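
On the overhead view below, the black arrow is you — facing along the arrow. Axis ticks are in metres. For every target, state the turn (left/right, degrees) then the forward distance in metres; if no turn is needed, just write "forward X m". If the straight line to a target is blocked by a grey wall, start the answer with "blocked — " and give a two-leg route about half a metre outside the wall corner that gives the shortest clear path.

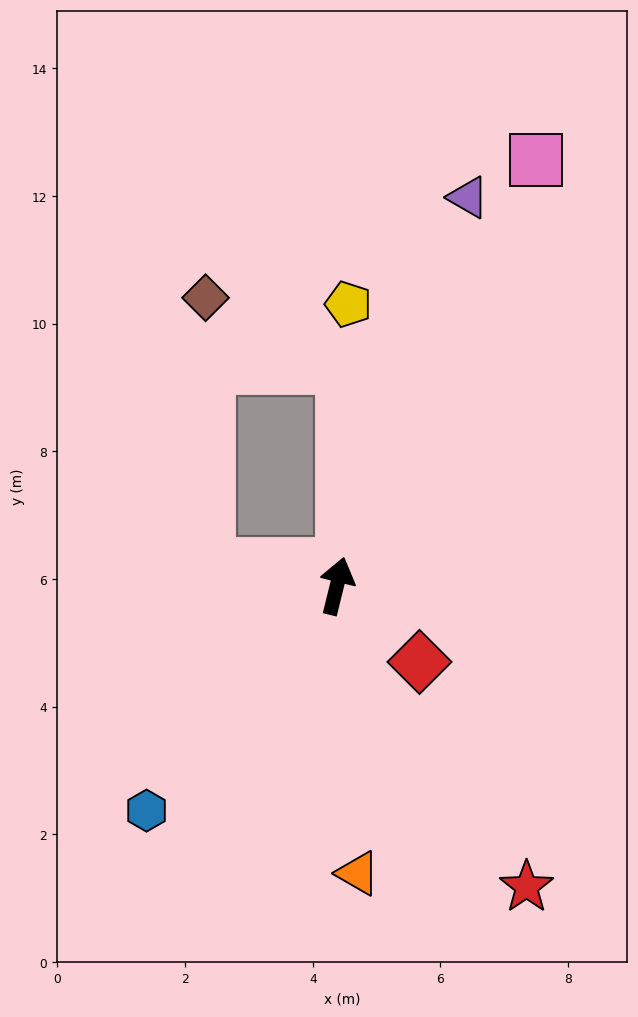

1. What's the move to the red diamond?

turn right 119°, forward 1.8 m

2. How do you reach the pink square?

turn right 11°, forward 7.4 m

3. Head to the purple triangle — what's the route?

turn right 5°, forward 6.4 m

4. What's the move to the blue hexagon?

turn left 154°, forward 4.6 m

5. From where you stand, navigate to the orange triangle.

turn right 162°, forward 4.5 m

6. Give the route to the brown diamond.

blocked — turn left 95°, forward 2.0 m, then turn right 81°, forward 4.2 m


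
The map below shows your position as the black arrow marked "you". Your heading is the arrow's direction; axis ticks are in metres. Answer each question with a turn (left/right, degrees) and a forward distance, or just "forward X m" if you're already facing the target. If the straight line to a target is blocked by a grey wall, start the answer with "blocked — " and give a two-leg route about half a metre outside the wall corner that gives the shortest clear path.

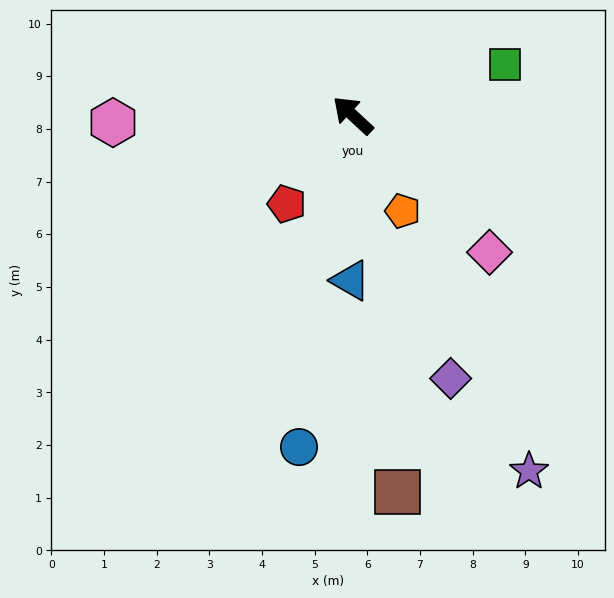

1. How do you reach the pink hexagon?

turn left 45°, forward 4.6 m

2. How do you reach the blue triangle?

turn left 132°, forward 3.1 m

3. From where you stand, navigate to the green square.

turn right 119°, forward 3.0 m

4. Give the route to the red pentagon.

turn left 96°, forward 2.1 m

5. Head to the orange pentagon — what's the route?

turn left 160°, forward 2.0 m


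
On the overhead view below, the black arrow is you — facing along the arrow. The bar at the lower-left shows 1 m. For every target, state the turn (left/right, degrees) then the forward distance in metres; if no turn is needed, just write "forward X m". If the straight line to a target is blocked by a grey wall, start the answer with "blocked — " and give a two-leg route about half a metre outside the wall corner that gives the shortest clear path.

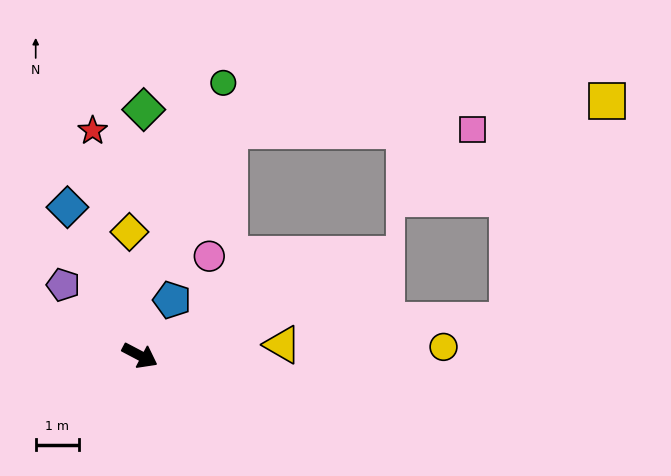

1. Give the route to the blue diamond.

turn left 144°, forward 3.9 m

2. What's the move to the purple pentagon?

turn left 165°, forward 2.4 m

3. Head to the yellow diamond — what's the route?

turn left 123°, forward 2.9 m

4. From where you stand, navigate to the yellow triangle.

turn left 32°, forward 3.3 m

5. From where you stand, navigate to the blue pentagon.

turn left 88°, forward 1.5 m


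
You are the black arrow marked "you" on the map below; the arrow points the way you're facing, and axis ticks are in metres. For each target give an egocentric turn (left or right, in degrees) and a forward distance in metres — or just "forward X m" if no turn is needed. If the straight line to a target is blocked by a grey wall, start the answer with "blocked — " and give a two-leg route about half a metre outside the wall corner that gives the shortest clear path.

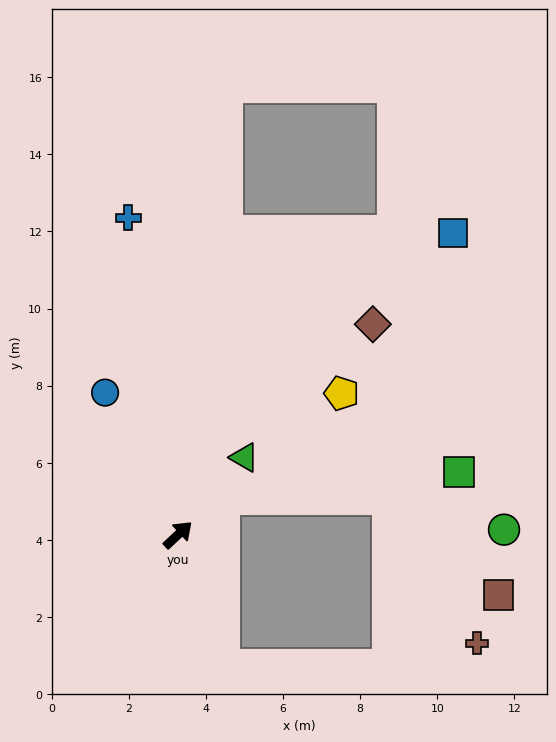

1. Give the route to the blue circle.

turn left 74°, forward 4.1 m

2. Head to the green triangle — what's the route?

turn left 6°, forward 2.6 m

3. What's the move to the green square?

blocked — turn right 4°, forward 1.5 m, then turn right 33°, forward 6.1 m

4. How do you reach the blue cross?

turn left 56°, forward 8.3 m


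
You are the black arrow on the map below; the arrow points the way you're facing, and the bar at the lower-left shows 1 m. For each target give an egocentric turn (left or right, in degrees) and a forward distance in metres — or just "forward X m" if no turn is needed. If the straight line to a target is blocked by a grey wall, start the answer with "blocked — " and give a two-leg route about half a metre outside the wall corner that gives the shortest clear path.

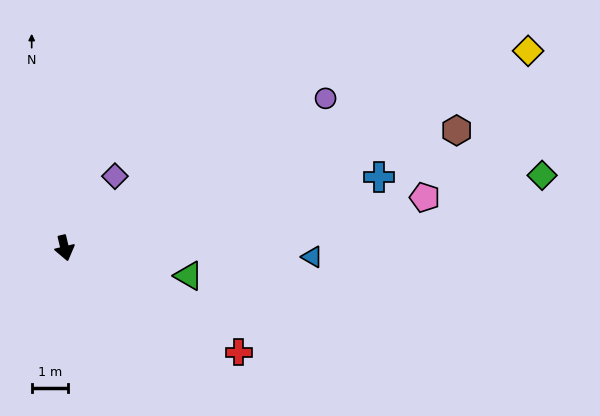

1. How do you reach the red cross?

turn left 46°, forward 5.6 m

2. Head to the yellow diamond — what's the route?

turn left 100°, forward 14.0 m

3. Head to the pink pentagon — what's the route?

turn left 85°, forward 10.1 m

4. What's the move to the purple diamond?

turn left 132°, forward 2.4 m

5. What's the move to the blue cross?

turn left 89°, forward 8.9 m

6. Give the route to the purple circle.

turn left 106°, forward 8.4 m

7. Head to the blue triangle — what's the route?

turn left 75°, forward 6.9 m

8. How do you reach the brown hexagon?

turn left 93°, forward 11.4 m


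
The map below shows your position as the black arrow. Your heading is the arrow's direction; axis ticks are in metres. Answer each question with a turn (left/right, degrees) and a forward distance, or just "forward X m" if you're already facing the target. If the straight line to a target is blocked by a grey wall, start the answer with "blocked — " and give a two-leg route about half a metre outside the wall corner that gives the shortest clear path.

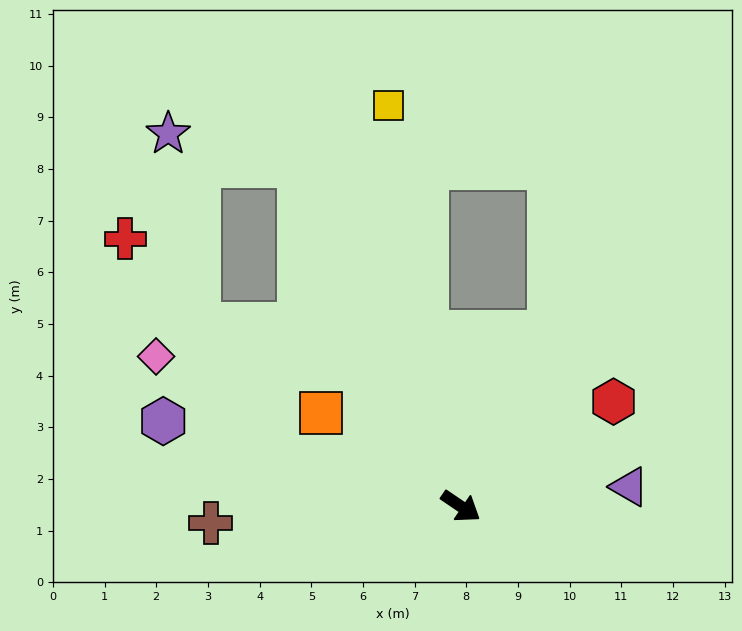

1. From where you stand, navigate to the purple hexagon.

turn right 162°, forward 6.0 m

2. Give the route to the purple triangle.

turn left 41°, forward 3.3 m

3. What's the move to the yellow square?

turn left 134°, forward 7.9 m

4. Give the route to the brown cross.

turn right 142°, forward 4.9 m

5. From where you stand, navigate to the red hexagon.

turn left 69°, forward 3.6 m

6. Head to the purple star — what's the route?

blocked — turn left 150°, forward 7.3 m, then turn left 51°, forward 2.6 m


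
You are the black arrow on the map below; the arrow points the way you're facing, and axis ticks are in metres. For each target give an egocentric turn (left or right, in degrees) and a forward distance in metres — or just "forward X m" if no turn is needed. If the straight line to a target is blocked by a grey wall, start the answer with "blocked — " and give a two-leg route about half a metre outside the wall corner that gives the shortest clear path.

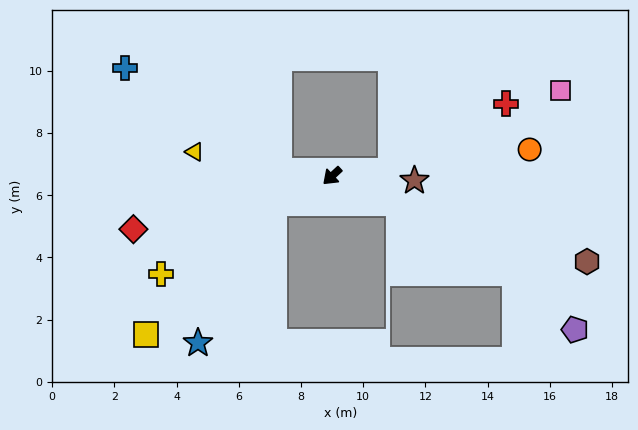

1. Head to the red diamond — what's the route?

turn right 28°, forward 6.6 m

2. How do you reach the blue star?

blocked — turn right 18°, forward 2.1 m, then turn left 37°, forward 5.1 m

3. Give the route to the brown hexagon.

turn left 119°, forward 8.6 m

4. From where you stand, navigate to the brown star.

turn left 134°, forward 2.7 m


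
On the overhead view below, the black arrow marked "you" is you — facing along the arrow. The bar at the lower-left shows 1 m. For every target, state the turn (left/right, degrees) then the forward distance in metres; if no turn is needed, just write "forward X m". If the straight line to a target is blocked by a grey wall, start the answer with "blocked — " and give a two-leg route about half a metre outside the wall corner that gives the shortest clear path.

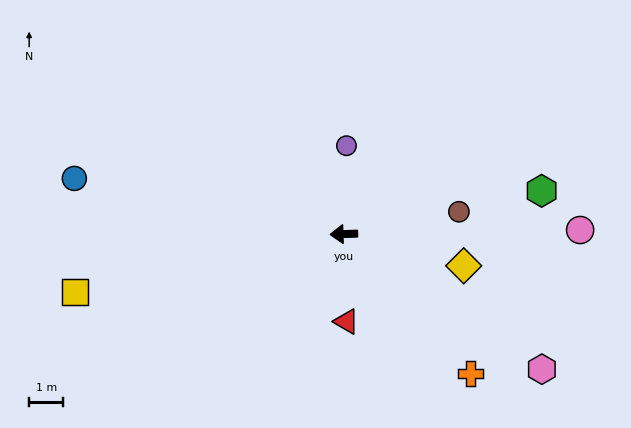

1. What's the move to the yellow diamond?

turn left 163°, forward 3.7 m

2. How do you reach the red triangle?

turn left 90°, forward 2.6 m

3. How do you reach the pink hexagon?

turn left 144°, forward 7.1 m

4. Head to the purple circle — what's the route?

turn right 94°, forward 2.6 m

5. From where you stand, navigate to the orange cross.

turn left 130°, forward 5.5 m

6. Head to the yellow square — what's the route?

turn left 10°, forward 8.1 m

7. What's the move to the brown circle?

turn right 171°, forward 3.5 m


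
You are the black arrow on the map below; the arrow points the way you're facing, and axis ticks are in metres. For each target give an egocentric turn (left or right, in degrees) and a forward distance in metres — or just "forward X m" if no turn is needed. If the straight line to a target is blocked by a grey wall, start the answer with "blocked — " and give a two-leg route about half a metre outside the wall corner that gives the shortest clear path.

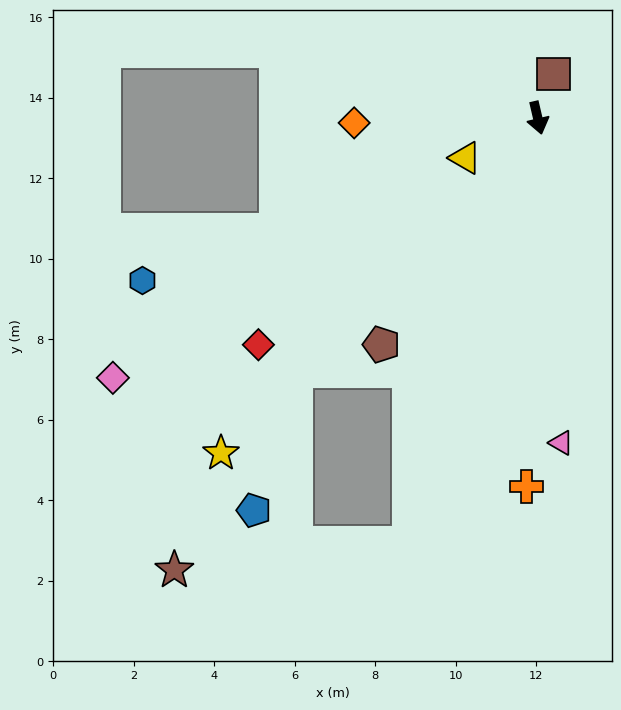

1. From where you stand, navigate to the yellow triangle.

turn right 74°, forward 2.1 m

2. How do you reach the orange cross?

turn right 15°, forward 9.2 m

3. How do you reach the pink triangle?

turn right 9°, forward 8.1 m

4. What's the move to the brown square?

turn left 147°, forward 1.2 m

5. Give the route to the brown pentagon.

turn right 48°, forward 6.8 m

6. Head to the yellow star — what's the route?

turn right 56°, forward 11.5 m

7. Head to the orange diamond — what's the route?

turn right 102°, forward 4.6 m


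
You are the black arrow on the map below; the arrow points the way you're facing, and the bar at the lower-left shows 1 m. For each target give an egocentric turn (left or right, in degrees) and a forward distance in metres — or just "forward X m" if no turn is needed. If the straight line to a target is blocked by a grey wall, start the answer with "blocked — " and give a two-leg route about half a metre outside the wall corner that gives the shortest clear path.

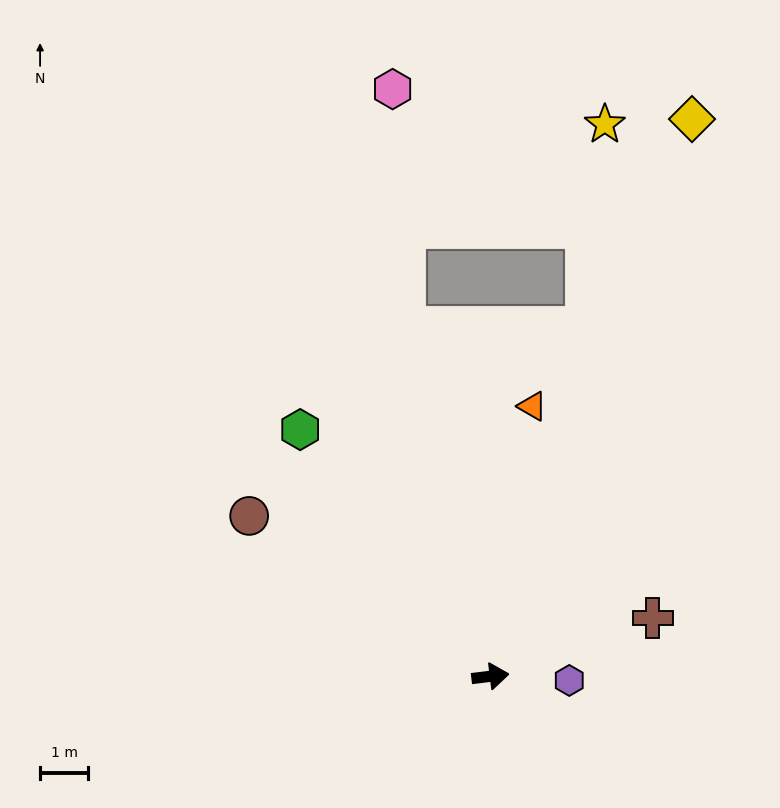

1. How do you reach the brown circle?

turn left 139°, forward 6.0 m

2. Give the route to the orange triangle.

turn left 74°, forward 5.7 m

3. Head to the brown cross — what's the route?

turn left 13°, forward 3.6 m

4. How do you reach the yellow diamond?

turn left 63°, forward 12.3 m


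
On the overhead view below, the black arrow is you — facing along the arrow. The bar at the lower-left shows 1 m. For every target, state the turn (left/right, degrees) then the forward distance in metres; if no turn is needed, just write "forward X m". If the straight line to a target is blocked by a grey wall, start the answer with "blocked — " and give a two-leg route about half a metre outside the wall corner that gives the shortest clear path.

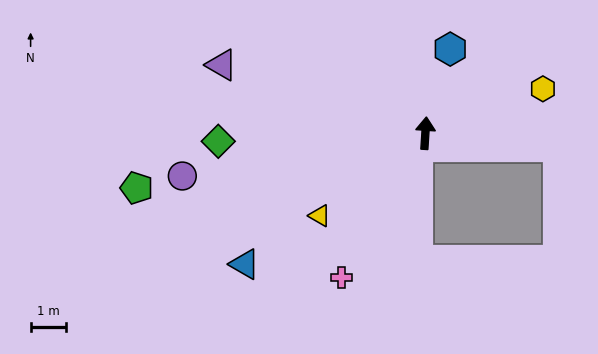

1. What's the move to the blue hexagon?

turn right 13°, forward 2.5 m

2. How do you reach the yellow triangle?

turn left 132°, forward 3.8 m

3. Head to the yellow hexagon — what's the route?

turn right 66°, forward 3.6 m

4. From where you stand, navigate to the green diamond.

turn left 96°, forward 5.9 m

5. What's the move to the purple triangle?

turn left 75°, forward 6.1 m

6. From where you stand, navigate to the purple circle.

turn left 104°, forward 7.0 m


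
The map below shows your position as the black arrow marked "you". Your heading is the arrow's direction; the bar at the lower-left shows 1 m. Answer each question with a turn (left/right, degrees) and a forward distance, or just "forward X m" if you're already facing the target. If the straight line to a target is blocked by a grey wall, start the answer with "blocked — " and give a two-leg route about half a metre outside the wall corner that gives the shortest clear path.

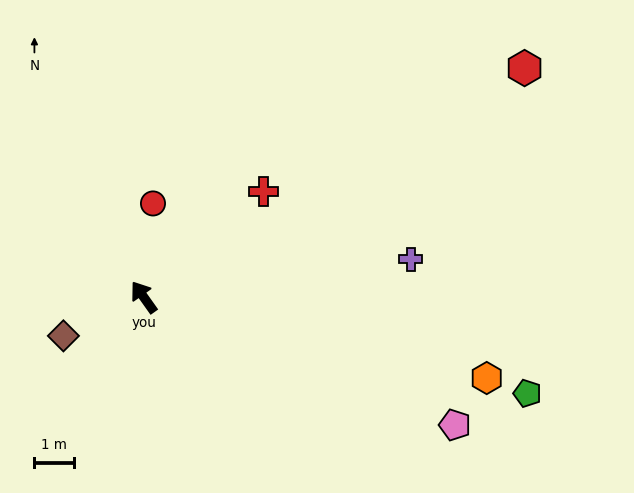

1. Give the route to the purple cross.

turn right 117°, forward 6.9 m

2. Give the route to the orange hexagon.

turn right 139°, forward 9.0 m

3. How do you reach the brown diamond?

turn left 80°, forward 2.3 m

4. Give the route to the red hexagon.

turn right 94°, forward 11.3 m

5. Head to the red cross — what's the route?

turn right 84°, forward 4.1 m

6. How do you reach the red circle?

turn right 41°, forward 2.4 m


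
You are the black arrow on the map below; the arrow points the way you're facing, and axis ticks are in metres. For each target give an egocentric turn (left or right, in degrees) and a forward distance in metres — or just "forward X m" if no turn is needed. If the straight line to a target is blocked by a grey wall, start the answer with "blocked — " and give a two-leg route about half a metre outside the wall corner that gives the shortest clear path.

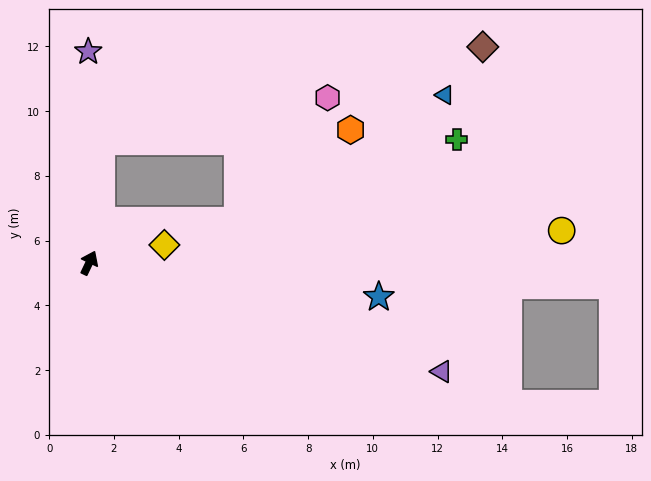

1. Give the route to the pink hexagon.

blocked — turn left 20°, forward 3.8 m, then turn right 74°, forward 7.1 m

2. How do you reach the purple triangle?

turn right 82°, forward 11.4 m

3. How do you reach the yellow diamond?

turn right 51°, forward 2.4 m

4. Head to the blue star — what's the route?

turn right 71°, forward 9.0 m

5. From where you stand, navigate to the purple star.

turn left 26°, forward 6.5 m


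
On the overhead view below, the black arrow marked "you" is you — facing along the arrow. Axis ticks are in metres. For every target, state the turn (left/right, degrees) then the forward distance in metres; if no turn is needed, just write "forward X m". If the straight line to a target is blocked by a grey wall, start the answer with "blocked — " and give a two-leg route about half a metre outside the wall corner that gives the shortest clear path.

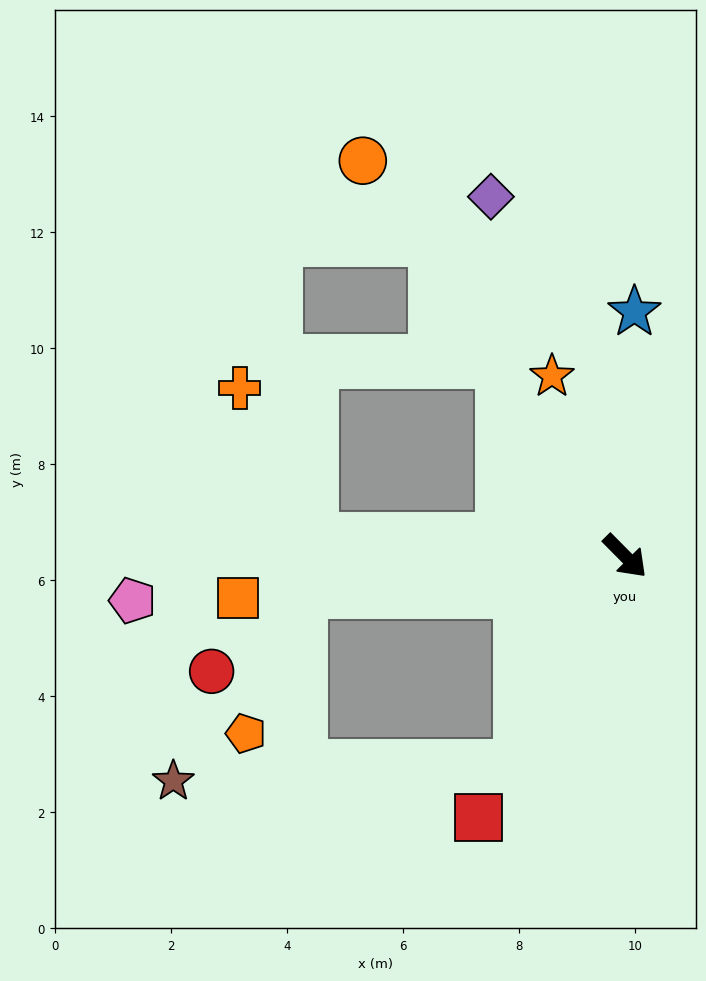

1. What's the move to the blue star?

turn left 133°, forward 4.2 m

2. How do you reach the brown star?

blocked — turn right 128°, forward 5.6 m, then turn left 48°, forward 3.9 m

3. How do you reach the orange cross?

blocked — turn right 138°, forward 5.4 m, then turn right 60°, forward 2.9 m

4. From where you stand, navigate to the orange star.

turn left 157°, forward 3.3 m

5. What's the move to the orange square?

turn right 129°, forward 6.7 m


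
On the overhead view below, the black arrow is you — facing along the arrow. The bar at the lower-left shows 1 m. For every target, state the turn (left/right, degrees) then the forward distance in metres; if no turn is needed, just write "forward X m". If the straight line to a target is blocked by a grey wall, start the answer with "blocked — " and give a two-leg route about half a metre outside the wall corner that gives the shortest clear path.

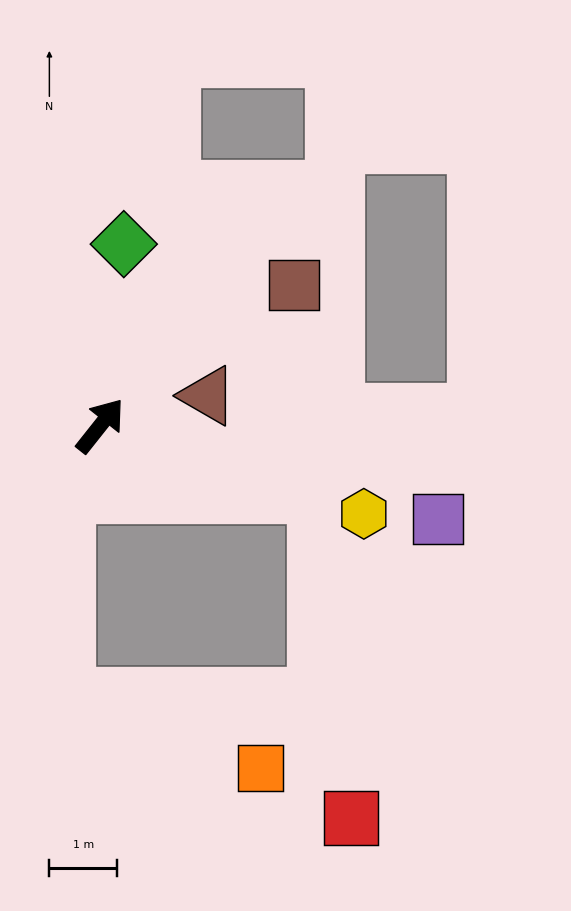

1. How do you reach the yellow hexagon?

turn right 70°, forward 4.1 m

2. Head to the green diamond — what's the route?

turn left 31°, forward 2.7 m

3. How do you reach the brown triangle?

turn right 36°, forward 1.7 m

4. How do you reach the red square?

blocked — turn right 69°, forward 3.4 m, then turn right 66°, forward 4.8 m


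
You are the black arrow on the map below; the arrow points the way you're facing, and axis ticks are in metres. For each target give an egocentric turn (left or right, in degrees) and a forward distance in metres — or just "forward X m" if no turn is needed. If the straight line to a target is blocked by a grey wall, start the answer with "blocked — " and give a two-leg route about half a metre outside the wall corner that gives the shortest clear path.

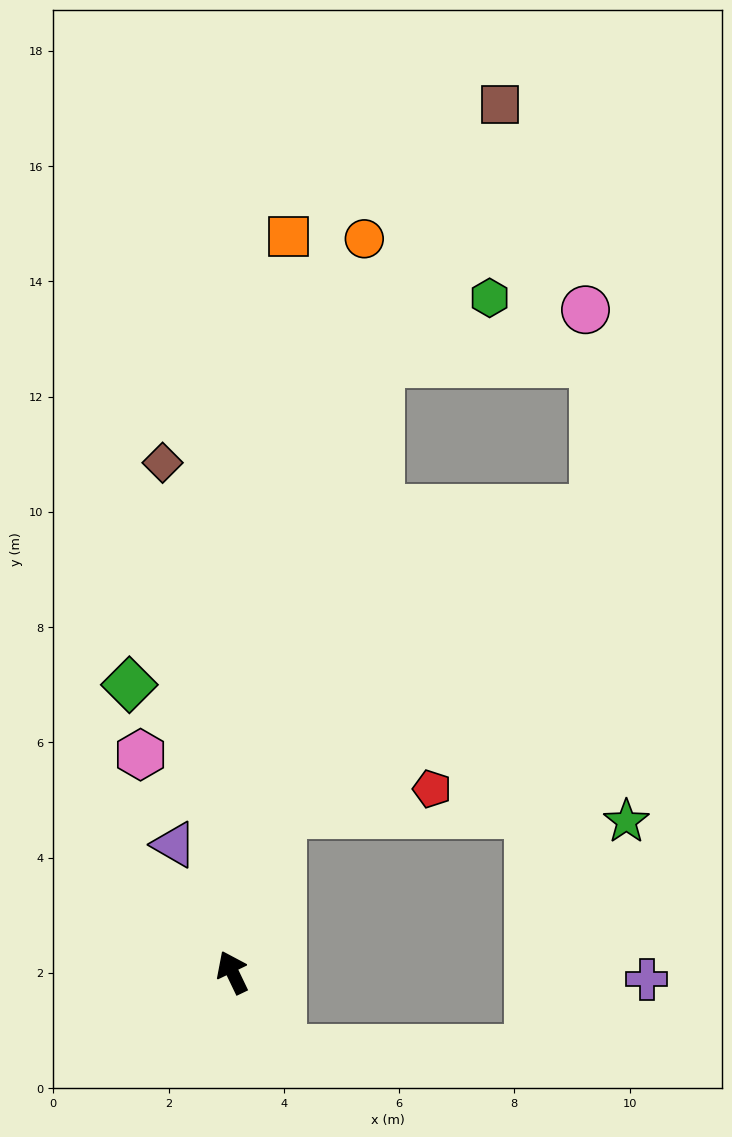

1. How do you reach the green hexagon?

blocked — turn right 39°, forward 10.9 m, then turn right 46°, forward 2.2 m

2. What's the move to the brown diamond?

turn right 18°, forward 8.9 m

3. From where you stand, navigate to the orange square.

turn right 30°, forward 12.8 m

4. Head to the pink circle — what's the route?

blocked — turn right 39°, forward 10.9 m, then turn right 62°, forward 3.7 m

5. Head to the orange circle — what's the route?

turn right 36°, forward 12.9 m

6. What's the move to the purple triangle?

forward 2.4 m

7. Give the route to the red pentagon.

blocked — turn right 43°, forward 2.9 m, then turn right 63°, forward 2.6 m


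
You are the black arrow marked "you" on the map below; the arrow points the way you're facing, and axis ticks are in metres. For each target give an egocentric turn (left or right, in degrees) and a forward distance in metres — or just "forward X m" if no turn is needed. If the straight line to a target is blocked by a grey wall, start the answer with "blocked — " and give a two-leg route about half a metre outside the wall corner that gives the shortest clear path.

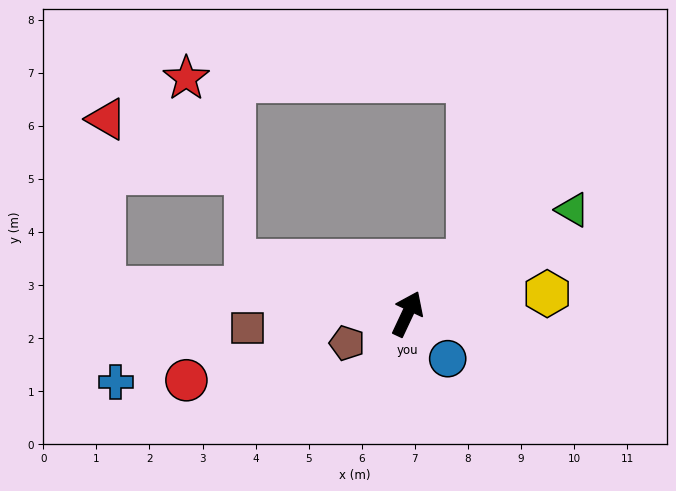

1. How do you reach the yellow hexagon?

turn right 57°, forward 2.7 m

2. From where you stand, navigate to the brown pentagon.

turn left 141°, forward 1.3 m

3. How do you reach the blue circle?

turn right 113°, forward 1.1 m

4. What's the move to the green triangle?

turn right 33°, forward 3.7 m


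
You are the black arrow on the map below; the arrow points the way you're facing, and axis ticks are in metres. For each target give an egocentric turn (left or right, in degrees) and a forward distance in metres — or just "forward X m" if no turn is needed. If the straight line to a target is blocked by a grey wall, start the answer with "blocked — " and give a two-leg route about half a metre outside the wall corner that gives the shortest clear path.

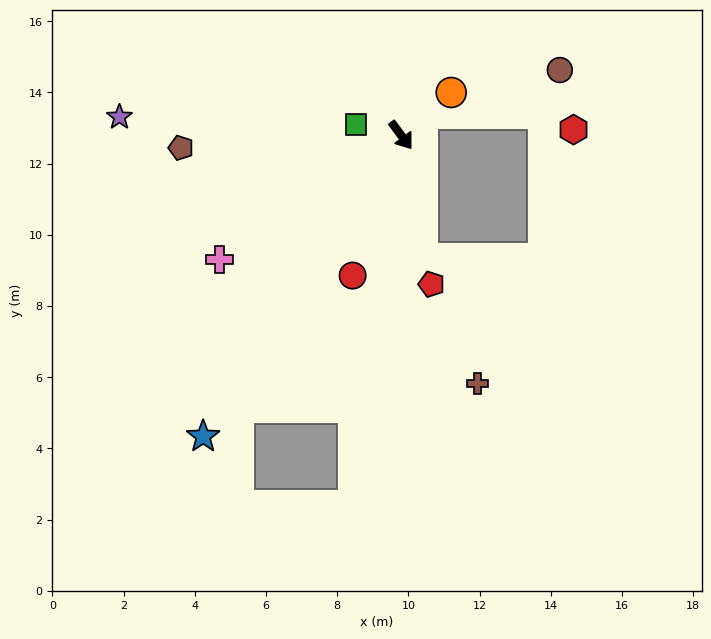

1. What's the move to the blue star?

turn right 70°, forward 10.1 m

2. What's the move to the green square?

turn right 140°, forward 1.3 m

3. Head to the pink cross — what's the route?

turn right 92°, forward 6.2 m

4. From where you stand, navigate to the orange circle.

turn left 94°, forward 1.8 m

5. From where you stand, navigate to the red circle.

turn right 56°, forward 4.2 m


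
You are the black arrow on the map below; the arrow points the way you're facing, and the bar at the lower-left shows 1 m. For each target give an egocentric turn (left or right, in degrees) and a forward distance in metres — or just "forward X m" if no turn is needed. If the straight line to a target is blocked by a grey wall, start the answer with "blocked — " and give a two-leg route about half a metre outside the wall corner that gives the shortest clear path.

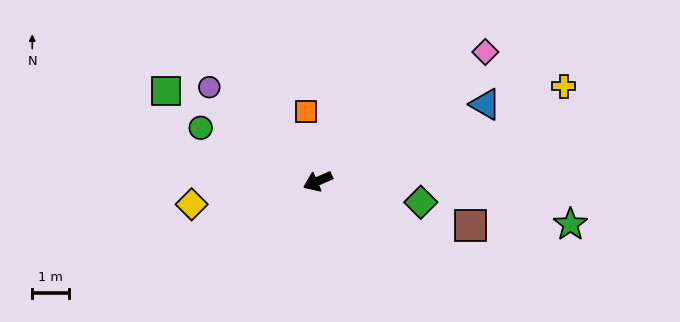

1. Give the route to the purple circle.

turn right 65°, forward 3.9 m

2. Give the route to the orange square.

turn right 104°, forward 1.9 m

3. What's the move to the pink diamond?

turn right 166°, forward 5.8 m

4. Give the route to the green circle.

turn right 48°, forward 3.5 m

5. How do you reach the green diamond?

turn left 145°, forward 2.9 m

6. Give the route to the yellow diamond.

turn right 13°, forward 3.5 m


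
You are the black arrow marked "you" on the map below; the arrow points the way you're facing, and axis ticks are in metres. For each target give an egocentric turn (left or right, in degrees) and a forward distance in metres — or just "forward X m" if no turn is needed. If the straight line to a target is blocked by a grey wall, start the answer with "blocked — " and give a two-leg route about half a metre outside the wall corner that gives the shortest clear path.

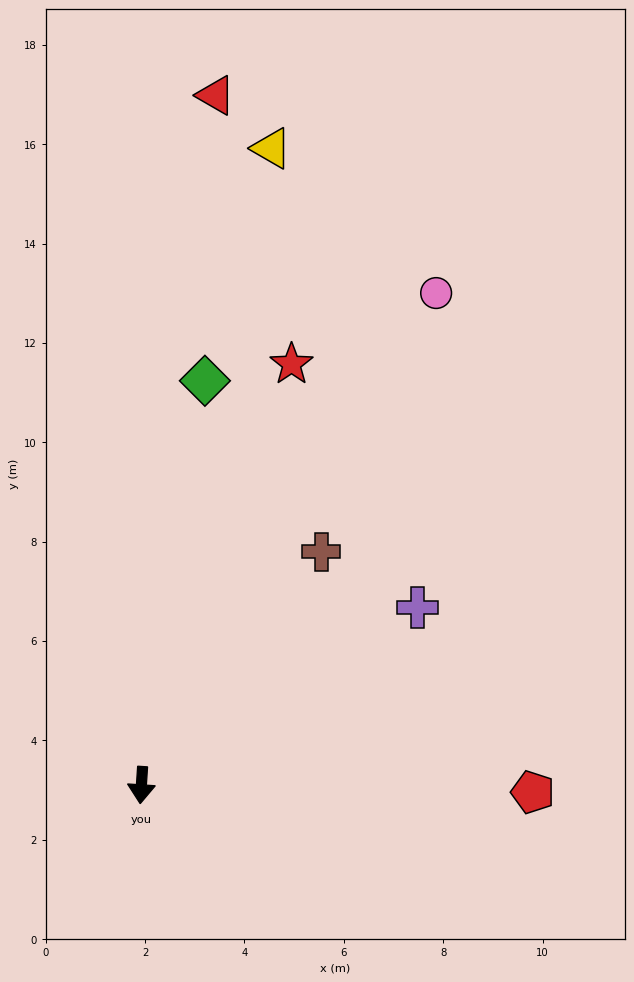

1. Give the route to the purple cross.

turn left 126°, forward 6.6 m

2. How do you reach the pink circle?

turn left 153°, forward 11.5 m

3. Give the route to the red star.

turn left 164°, forward 9.0 m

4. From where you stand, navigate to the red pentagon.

turn left 93°, forward 7.9 m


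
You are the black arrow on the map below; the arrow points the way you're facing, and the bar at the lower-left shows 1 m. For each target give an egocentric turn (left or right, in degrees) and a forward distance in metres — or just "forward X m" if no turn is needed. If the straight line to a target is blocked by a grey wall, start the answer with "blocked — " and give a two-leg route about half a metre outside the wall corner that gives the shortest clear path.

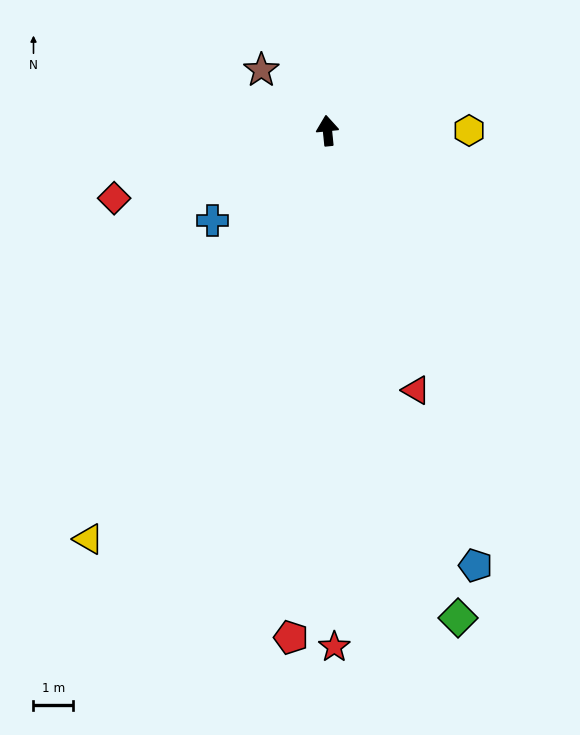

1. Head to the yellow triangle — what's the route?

turn left 144°, forward 11.9 m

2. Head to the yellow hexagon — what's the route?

turn right 96°, forward 3.6 m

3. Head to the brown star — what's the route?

turn left 42°, forward 2.2 m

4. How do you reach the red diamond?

turn left 102°, forward 5.6 m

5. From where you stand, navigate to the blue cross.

turn left 122°, forward 3.7 m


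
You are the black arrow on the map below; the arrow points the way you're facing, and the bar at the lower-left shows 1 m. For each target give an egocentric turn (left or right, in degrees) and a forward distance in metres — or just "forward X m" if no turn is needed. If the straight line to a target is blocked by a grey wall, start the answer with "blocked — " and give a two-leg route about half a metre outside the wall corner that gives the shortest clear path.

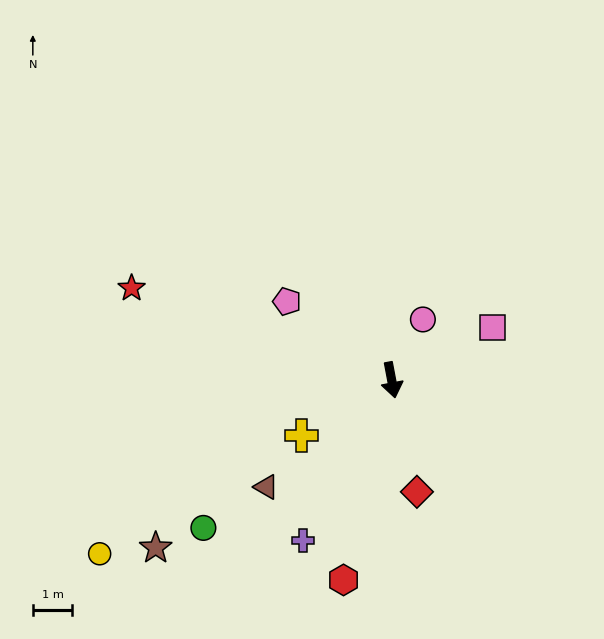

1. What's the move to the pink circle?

turn left 142°, forward 1.7 m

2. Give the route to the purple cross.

turn right 40°, forward 4.6 m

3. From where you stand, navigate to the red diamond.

turn left 2°, forward 2.9 m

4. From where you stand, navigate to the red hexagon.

turn right 24°, forward 5.2 m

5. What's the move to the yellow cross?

turn right 69°, forward 2.7 m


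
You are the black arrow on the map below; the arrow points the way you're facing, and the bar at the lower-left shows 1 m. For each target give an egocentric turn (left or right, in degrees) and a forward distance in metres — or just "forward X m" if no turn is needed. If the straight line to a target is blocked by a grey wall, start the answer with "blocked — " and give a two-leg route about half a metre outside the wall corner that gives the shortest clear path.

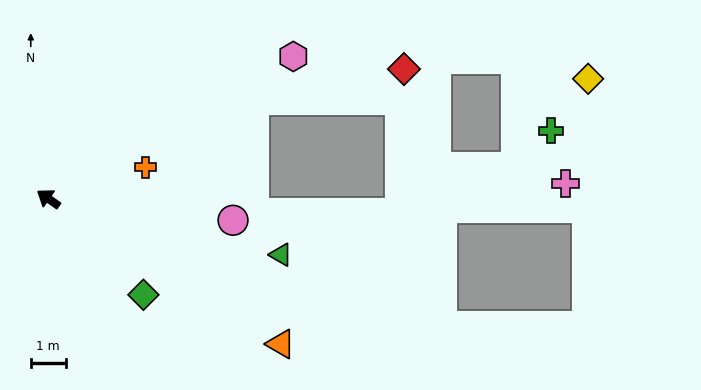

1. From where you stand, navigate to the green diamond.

turn left 170°, forward 3.9 m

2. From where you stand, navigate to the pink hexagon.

turn right 115°, forward 8.1 m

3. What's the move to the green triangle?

turn right 159°, forward 6.8 m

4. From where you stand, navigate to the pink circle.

turn right 152°, forward 5.3 m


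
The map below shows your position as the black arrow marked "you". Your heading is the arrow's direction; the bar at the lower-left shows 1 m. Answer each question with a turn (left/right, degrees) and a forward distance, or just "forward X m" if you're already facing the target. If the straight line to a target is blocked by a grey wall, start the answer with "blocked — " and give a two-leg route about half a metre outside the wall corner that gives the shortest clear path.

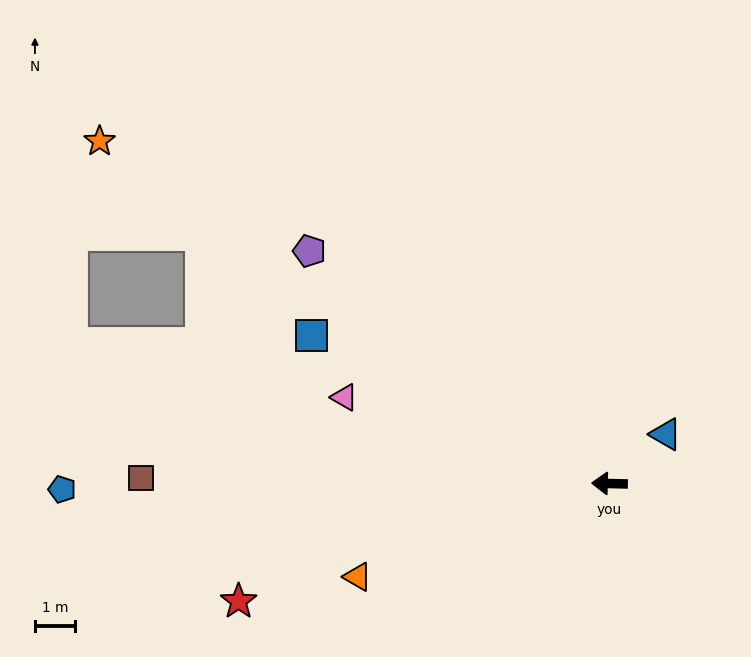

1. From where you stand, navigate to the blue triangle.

turn right 137°, forward 1.9 m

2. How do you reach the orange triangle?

turn left 22°, forward 6.7 m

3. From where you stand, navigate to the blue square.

turn right 25°, forward 8.3 m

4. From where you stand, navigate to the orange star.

turn right 32°, forward 15.3 m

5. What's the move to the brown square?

forward 11.7 m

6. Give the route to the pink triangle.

turn right 17°, forward 7.0 m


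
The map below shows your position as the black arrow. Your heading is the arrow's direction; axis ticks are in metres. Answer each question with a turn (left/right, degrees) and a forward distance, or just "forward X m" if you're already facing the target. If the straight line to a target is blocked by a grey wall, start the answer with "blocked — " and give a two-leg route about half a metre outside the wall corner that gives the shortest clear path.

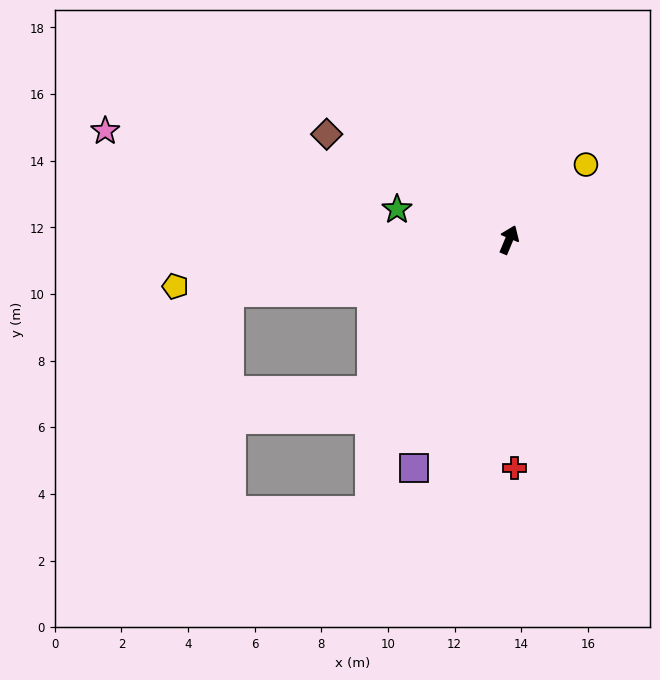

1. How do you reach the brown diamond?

turn left 83°, forward 6.3 m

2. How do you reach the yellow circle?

turn right 23°, forward 3.2 m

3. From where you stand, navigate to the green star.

turn left 97°, forward 3.5 m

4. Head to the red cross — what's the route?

turn right 156°, forward 6.9 m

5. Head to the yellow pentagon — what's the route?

turn left 121°, forward 10.1 m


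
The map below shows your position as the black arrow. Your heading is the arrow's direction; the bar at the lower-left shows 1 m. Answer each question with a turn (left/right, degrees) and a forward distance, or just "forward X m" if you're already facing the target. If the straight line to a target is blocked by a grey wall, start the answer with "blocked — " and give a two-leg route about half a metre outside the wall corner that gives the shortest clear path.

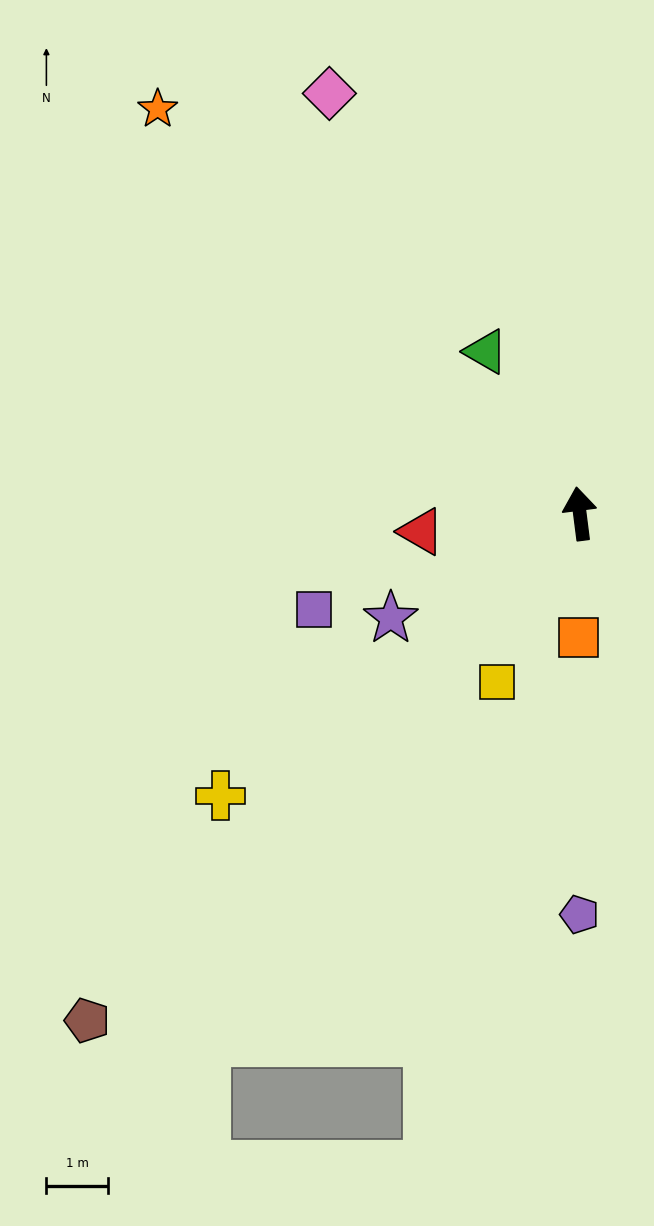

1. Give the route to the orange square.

turn left 172°, forward 2.0 m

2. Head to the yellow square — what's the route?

turn left 147°, forward 3.1 m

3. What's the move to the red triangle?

turn left 89°, forward 2.6 m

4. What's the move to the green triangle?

turn left 23°, forward 3.1 m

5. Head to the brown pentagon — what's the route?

turn left 129°, forward 11.5 m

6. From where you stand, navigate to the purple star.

turn left 112°, forward 3.5 m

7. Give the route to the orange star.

turn left 39°, forward 9.5 m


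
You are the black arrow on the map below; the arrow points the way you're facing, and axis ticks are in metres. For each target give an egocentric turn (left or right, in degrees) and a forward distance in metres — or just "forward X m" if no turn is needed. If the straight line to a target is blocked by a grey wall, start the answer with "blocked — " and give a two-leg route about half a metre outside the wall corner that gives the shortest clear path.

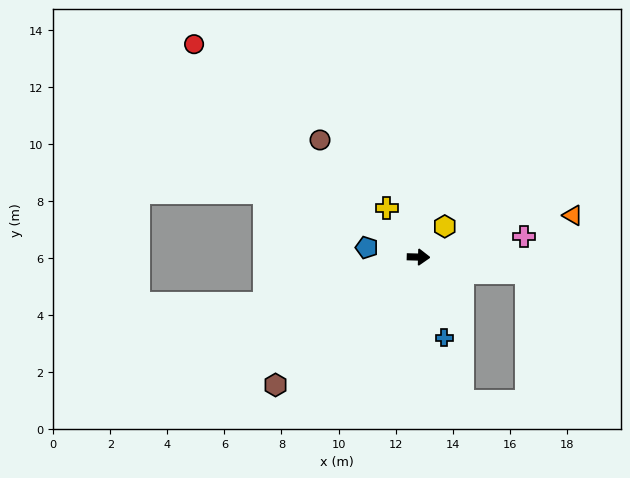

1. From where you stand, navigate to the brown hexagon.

turn right 137°, forward 6.7 m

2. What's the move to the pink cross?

turn left 13°, forward 3.8 m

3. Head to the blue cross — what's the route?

turn right 71°, forward 3.0 m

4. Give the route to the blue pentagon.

turn left 171°, forward 1.8 m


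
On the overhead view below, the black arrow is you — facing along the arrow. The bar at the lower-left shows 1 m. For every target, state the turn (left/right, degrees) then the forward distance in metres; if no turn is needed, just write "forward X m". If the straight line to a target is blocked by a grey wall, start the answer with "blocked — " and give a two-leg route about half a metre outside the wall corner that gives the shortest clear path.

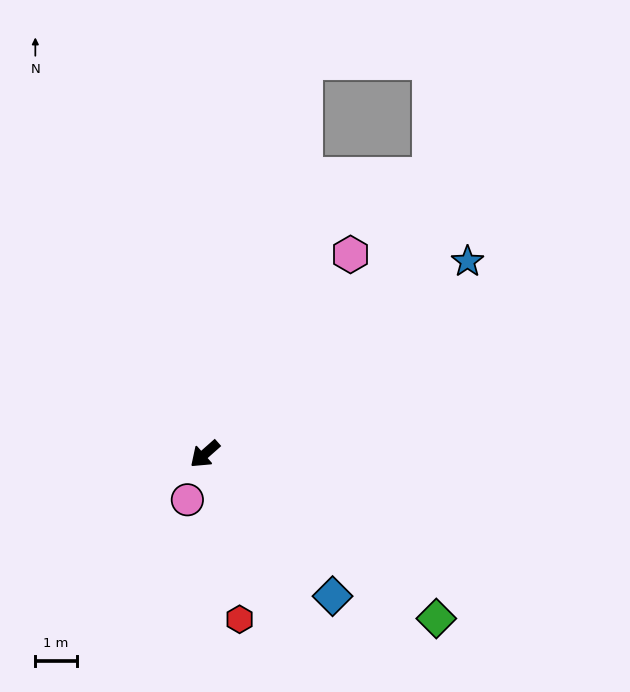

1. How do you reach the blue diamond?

turn left 90°, forward 4.6 m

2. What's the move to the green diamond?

turn left 103°, forward 6.9 m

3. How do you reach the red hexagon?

turn left 60°, forward 4.1 m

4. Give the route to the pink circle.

turn left 28°, forward 1.2 m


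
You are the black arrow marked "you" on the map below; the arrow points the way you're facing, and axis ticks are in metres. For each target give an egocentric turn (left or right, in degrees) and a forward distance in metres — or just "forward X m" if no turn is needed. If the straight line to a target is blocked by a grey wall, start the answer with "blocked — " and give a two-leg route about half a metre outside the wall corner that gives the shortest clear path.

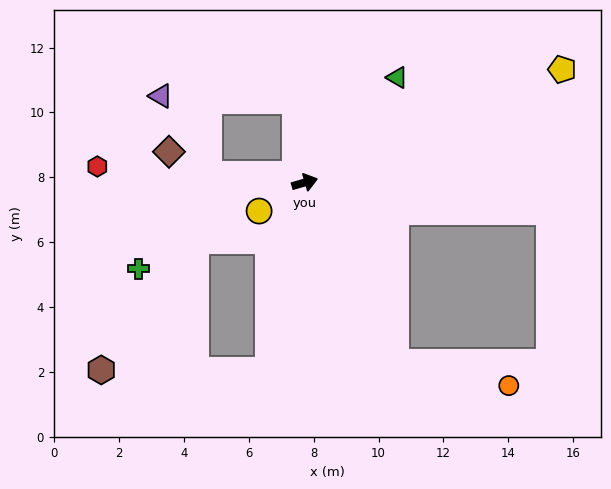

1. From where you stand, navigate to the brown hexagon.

blocked — turn right 117°, forward 5.9 m, then turn right 80°, forward 5.2 m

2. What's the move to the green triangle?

turn left 32°, forward 4.3 m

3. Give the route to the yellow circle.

turn right 164°, forward 1.7 m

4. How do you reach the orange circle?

blocked — turn right 79°, forward 6.2 m, then turn left 51°, forward 3.6 m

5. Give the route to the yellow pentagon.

turn left 8°, forward 8.7 m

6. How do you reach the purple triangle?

blocked — turn left 159°, forward 3.0 m, then turn right 54°, forward 2.8 m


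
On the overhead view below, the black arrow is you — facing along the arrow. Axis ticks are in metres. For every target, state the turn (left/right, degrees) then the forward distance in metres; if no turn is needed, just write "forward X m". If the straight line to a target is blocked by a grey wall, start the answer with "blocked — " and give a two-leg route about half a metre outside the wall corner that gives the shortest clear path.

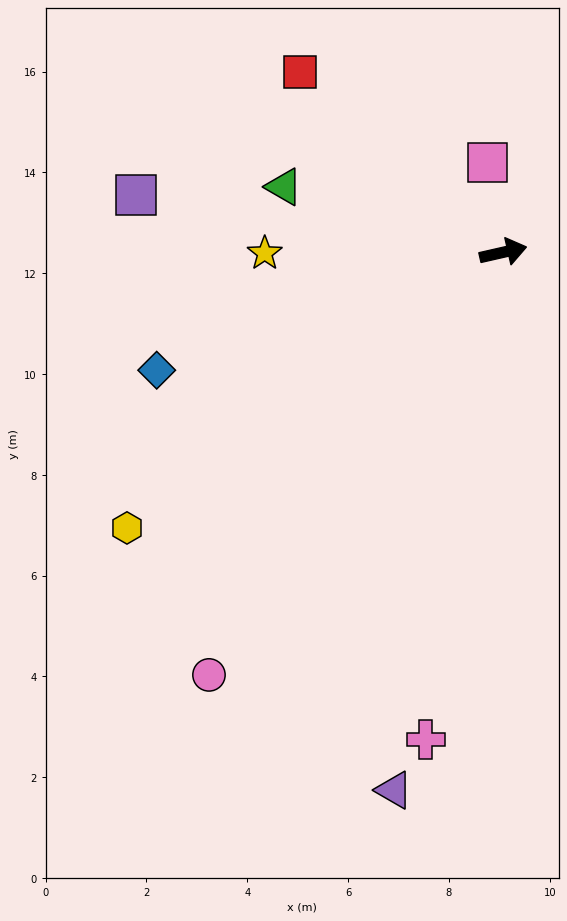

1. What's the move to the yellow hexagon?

turn right 157°, forward 9.3 m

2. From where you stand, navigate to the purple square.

turn left 158°, forward 7.4 m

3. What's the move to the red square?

turn left 126°, forward 5.4 m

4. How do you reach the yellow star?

turn left 167°, forward 4.7 m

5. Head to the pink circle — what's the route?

turn right 138°, forward 10.2 m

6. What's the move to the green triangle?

turn left 151°, forward 4.5 m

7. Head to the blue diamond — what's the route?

turn right 174°, forward 7.3 m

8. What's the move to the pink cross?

turn right 112°, forward 9.8 m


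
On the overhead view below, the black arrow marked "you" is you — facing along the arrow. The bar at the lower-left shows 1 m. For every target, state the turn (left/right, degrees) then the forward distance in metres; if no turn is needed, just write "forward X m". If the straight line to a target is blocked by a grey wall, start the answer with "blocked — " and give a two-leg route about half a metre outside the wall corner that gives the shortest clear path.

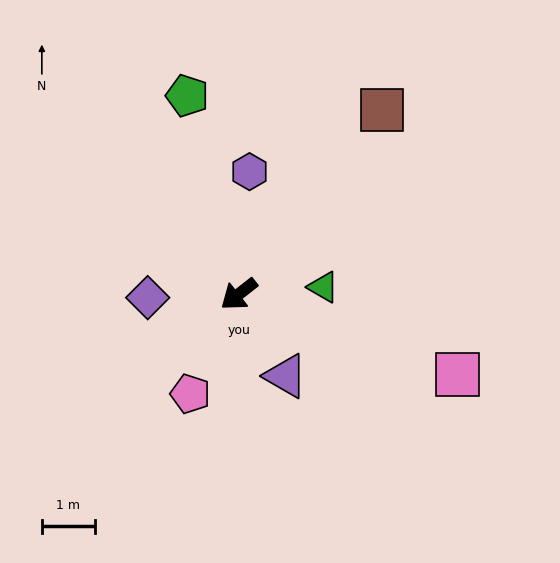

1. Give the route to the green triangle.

turn left 147°, forward 1.6 m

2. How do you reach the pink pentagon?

turn left 26°, forward 2.1 m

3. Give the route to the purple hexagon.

turn right 133°, forward 2.3 m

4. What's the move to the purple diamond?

turn right 36°, forward 1.7 m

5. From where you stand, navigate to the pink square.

turn left 122°, forward 4.4 m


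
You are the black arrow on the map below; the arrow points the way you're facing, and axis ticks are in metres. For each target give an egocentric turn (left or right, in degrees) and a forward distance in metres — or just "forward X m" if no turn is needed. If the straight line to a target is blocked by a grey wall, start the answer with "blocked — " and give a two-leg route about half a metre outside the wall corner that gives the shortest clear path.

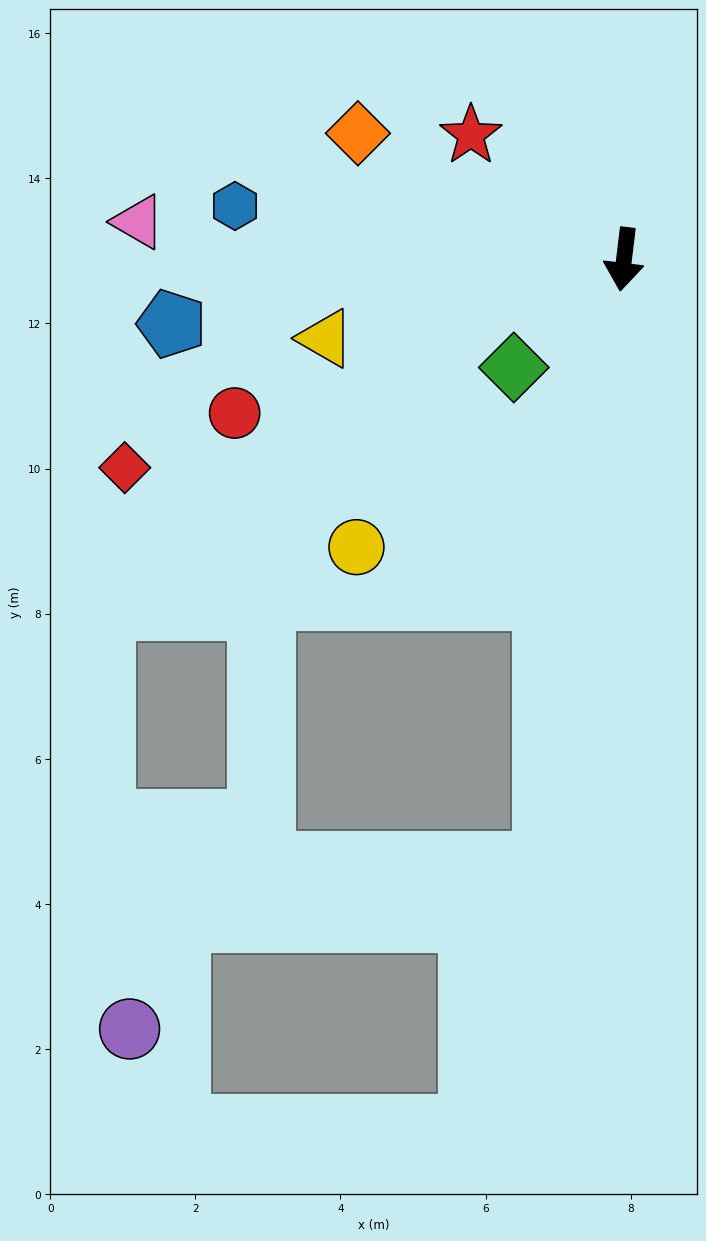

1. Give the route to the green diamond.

turn right 39°, forward 2.1 m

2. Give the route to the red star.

turn right 122°, forward 2.7 m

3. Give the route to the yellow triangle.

turn right 68°, forward 4.3 m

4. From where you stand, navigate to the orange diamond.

turn right 108°, forward 4.1 m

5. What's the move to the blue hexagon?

turn right 91°, forward 5.4 m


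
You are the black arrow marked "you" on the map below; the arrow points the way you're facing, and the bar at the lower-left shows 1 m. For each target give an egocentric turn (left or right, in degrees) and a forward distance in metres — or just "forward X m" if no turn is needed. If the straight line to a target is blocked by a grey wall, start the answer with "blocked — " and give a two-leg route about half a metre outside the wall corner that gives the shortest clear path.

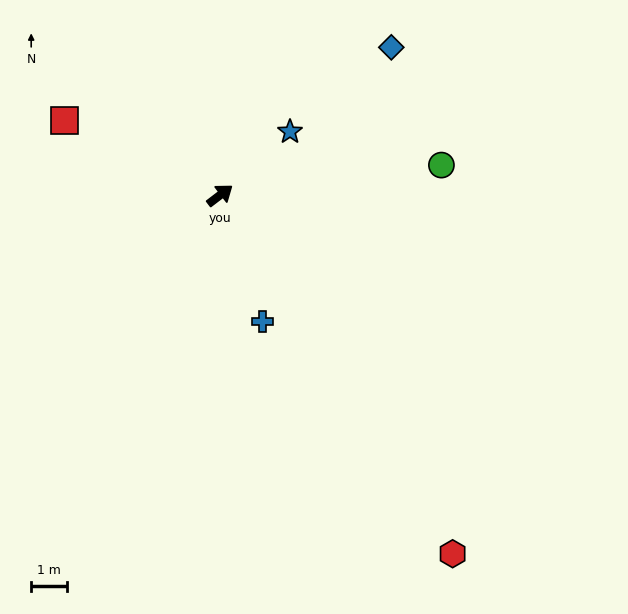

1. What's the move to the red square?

turn left 117°, forward 4.9 m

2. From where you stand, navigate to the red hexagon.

turn right 94°, forward 12.1 m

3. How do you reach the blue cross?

turn right 109°, forward 3.8 m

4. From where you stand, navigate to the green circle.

turn right 30°, forward 6.3 m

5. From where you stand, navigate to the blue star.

turn left 5°, forward 2.7 m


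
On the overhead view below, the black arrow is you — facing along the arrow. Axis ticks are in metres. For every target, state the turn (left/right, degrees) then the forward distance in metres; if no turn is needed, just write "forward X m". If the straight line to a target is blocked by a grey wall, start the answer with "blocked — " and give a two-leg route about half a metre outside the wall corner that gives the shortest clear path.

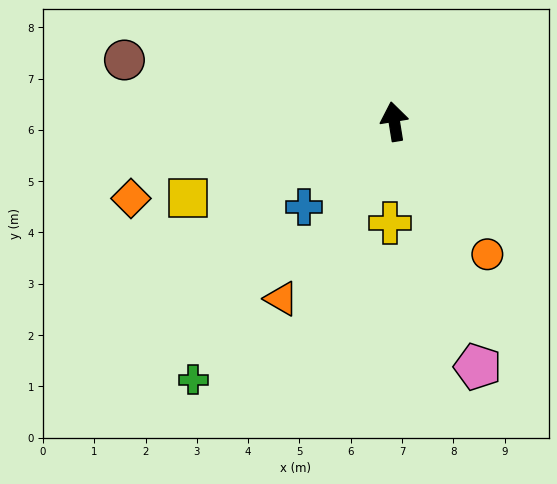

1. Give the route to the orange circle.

turn right 154°, forward 3.2 m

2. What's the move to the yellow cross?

turn left 169°, forward 2.0 m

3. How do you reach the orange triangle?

turn left 138°, forward 4.1 m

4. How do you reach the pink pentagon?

turn right 170°, forward 5.1 m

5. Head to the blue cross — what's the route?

turn left 124°, forward 2.4 m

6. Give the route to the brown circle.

turn left 68°, forward 5.4 m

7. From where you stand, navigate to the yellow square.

turn left 101°, forward 4.3 m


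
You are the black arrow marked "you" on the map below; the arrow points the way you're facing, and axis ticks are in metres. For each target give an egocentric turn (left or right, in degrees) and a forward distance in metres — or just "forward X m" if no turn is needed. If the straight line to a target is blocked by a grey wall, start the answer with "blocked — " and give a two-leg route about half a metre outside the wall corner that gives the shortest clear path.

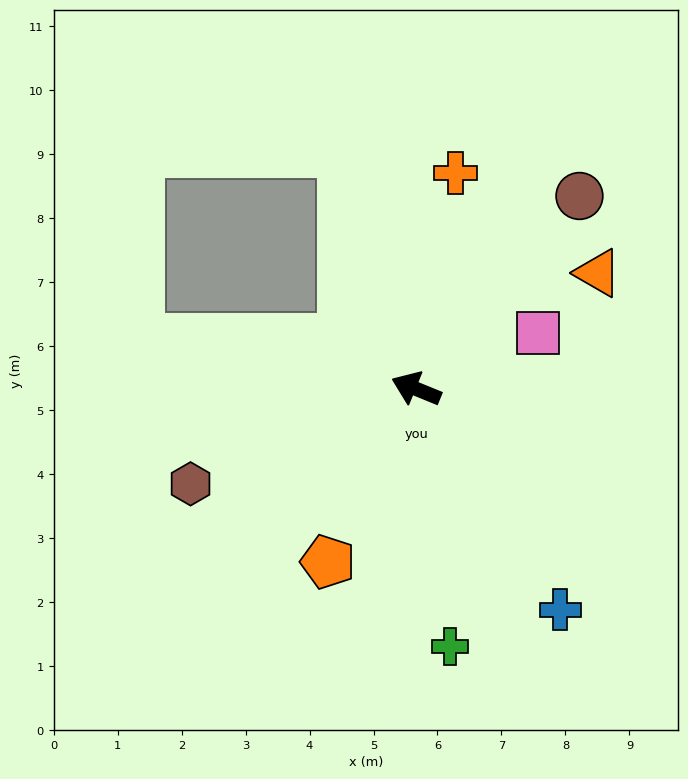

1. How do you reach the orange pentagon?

turn left 85°, forward 3.0 m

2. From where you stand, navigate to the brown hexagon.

turn left 45°, forward 3.8 m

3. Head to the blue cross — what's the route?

turn left 145°, forward 4.1 m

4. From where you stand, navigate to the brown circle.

turn right 108°, forward 4.0 m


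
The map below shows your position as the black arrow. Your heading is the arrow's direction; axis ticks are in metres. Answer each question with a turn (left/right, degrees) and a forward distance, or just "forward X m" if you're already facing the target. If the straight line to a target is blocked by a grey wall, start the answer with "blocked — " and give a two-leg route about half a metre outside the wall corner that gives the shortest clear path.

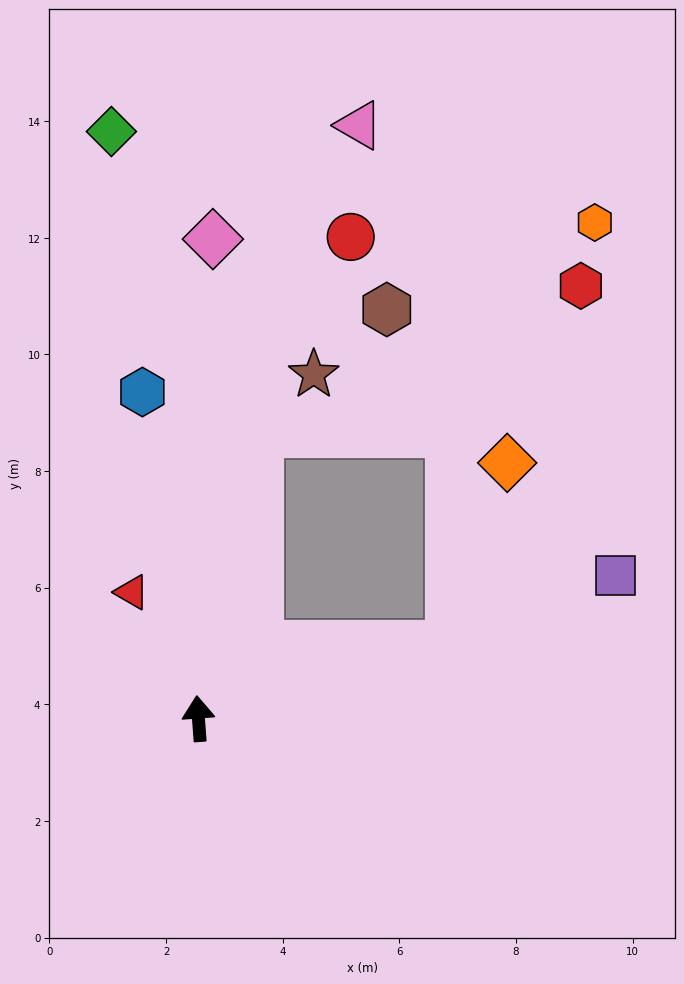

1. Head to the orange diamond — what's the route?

blocked — turn right 78°, forward 4.5 m, then turn left 56°, forward 3.3 m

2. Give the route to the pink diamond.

turn right 6°, forward 8.2 m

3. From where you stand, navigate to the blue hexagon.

turn left 6°, forward 5.7 m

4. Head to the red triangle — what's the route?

turn left 24°, forward 2.5 m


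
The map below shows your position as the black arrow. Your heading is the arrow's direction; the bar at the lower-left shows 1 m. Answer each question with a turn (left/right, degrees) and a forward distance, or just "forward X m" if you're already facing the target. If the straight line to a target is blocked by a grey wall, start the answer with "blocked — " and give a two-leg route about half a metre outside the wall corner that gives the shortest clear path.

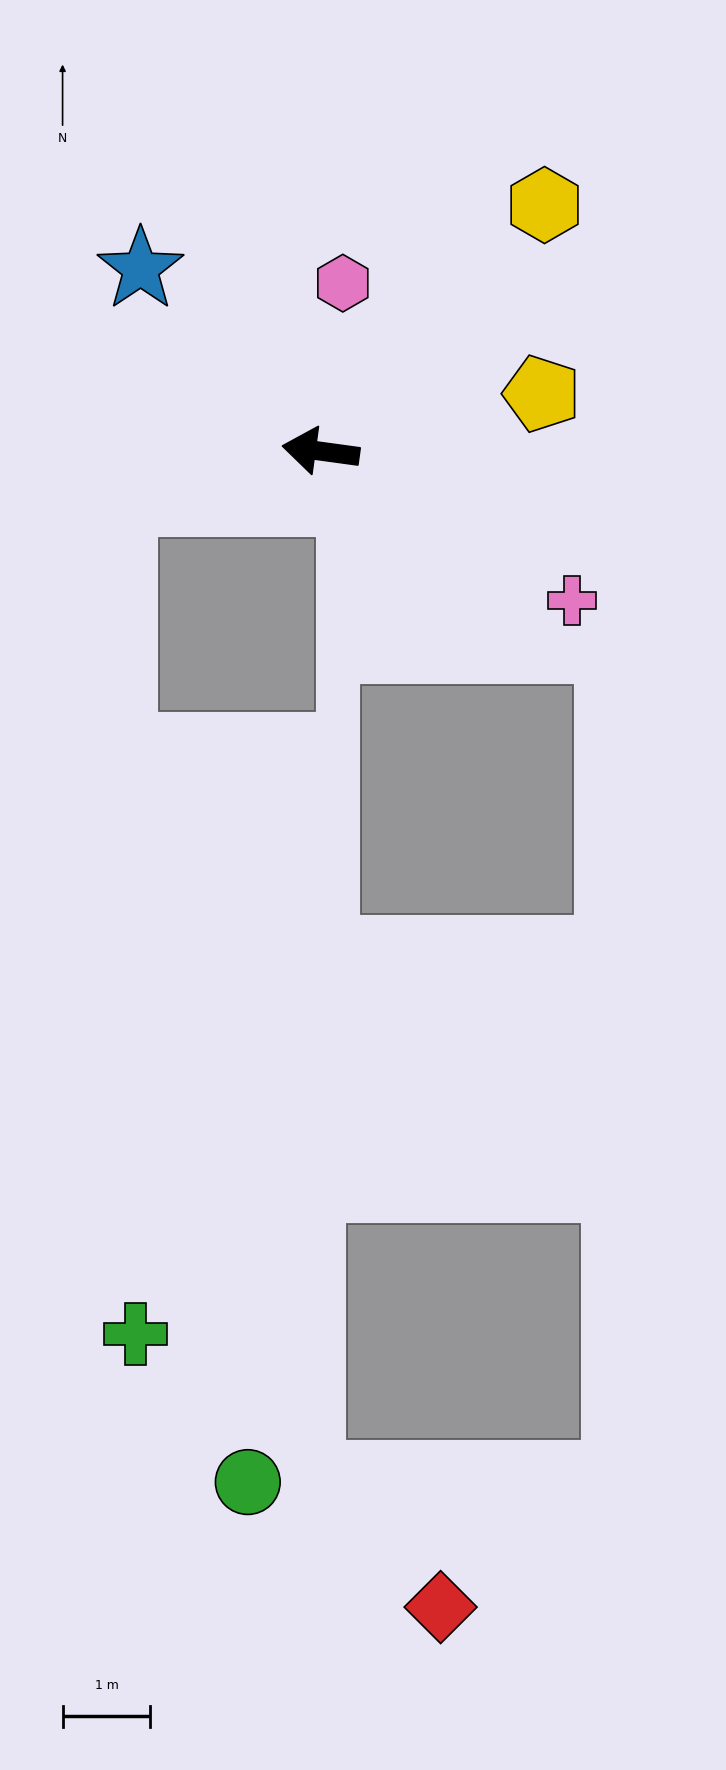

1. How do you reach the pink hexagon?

turn right 90°, forward 1.9 m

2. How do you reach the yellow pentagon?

turn right 158°, forward 2.6 m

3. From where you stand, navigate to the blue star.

turn right 38°, forward 2.9 m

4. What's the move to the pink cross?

turn left 157°, forward 3.3 m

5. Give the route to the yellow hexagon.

turn right 124°, forward 3.8 m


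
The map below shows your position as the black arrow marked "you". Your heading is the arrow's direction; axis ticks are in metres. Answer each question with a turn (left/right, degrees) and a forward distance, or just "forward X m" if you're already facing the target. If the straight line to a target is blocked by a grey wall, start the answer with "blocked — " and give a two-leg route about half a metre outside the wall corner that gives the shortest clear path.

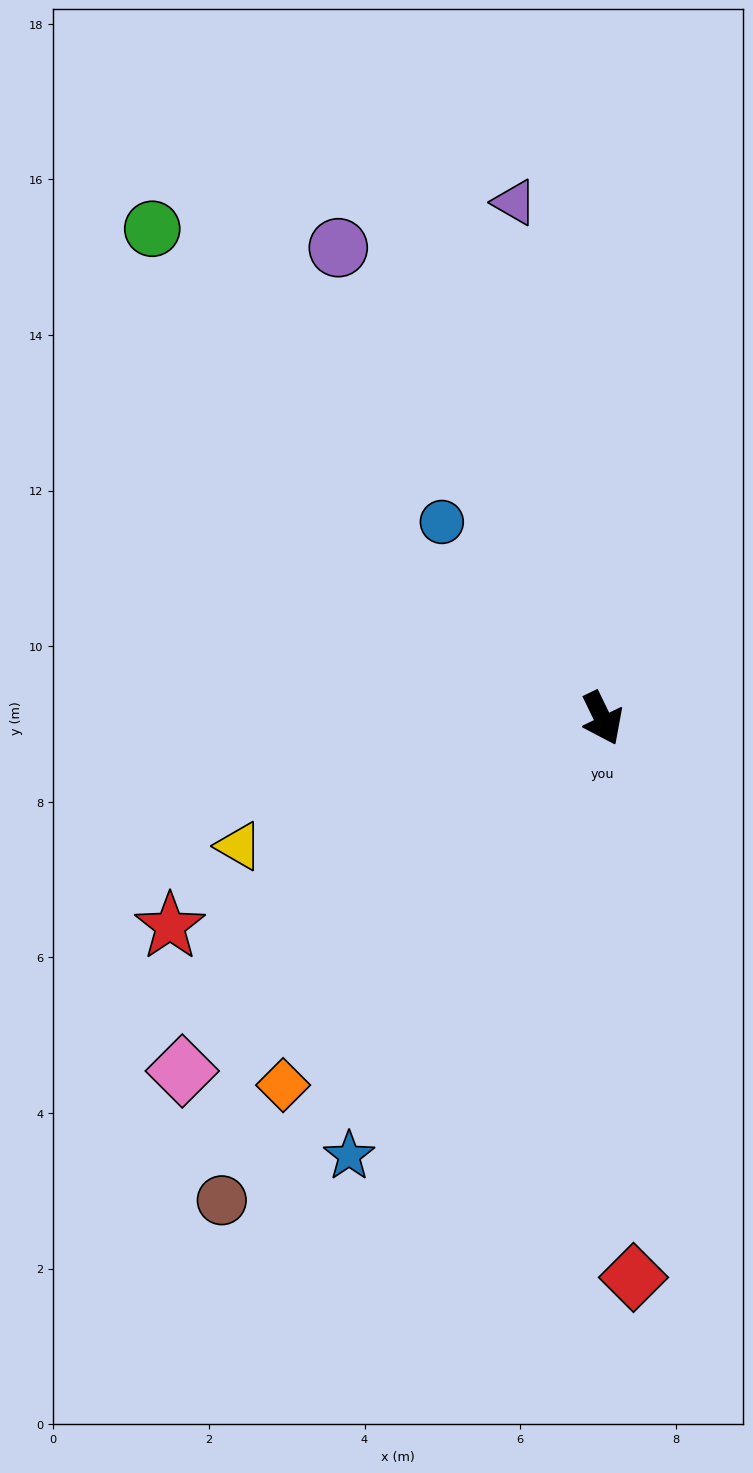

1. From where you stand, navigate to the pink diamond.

turn right 76°, forward 7.1 m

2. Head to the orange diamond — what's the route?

turn right 67°, forward 6.3 m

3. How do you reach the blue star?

turn right 56°, forward 6.5 m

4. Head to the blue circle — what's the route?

turn right 167°, forward 3.3 m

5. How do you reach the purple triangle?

turn left 164°, forward 6.7 m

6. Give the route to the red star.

turn right 90°, forward 6.2 m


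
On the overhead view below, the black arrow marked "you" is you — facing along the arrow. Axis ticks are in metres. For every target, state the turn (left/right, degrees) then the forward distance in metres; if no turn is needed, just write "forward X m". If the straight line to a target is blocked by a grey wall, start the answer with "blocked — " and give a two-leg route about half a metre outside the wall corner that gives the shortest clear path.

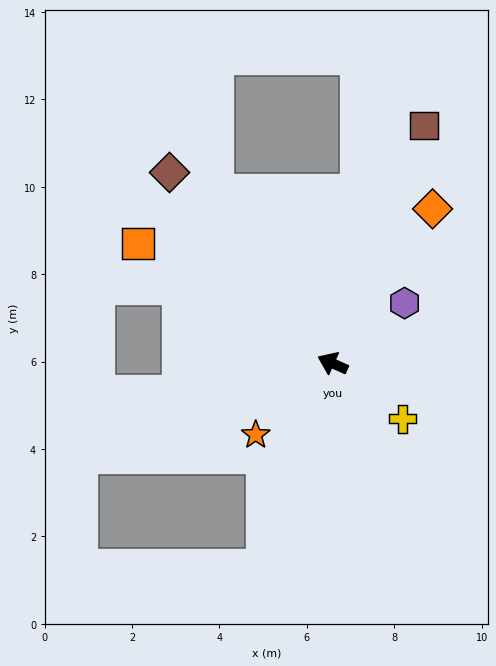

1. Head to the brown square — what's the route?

turn right 87°, forward 5.8 m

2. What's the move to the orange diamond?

turn right 99°, forward 4.2 m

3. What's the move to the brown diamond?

turn right 25°, forward 5.7 m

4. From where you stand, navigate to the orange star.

turn left 67°, forward 2.4 m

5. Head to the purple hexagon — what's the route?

turn right 116°, forward 2.1 m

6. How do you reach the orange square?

turn right 8°, forward 5.2 m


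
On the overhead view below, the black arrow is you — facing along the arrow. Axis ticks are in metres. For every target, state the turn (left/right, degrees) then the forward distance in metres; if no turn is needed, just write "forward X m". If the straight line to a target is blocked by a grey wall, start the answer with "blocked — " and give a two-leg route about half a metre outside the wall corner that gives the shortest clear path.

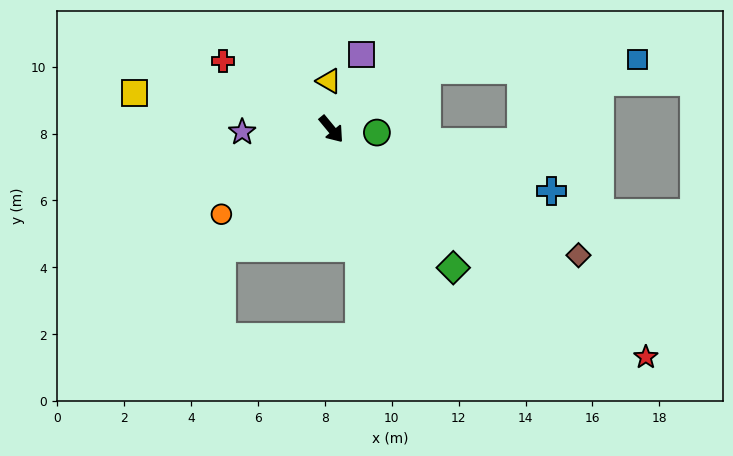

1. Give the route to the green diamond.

forward 5.5 m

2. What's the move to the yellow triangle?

turn left 143°, forward 1.4 m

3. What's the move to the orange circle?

turn right 92°, forward 4.2 m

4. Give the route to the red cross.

turn right 162°, forward 3.8 m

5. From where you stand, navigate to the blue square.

blocked — turn left 82°, forward 3.4 m, then turn right 29°, forward 6.3 m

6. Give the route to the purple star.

turn right 128°, forward 2.7 m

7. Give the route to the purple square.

turn left 118°, forward 2.4 m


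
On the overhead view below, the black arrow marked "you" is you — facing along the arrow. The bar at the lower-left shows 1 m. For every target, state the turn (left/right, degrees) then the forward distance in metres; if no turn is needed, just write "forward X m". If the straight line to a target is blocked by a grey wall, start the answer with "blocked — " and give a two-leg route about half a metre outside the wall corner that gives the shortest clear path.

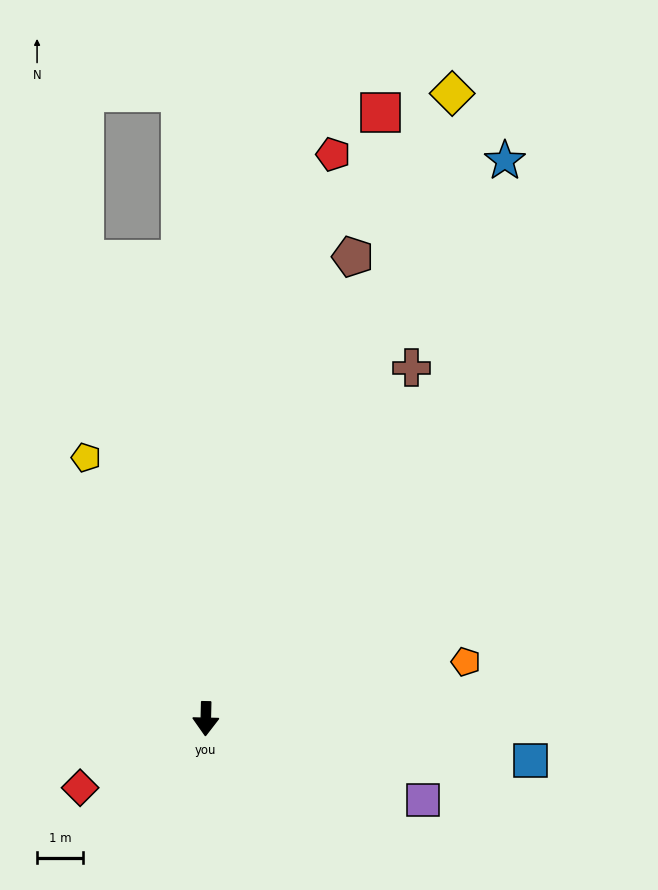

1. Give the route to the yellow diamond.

turn left 160°, forward 14.5 m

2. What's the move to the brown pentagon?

turn left 164°, forward 10.5 m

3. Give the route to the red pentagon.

turn left 169°, forward 12.5 m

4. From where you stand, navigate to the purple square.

turn left 71°, forward 5.0 m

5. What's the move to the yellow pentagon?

turn right 154°, forward 6.2 m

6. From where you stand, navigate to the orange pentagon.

turn left 104°, forward 5.8 m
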